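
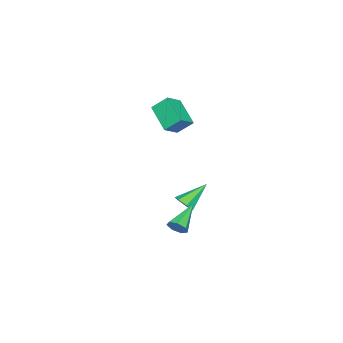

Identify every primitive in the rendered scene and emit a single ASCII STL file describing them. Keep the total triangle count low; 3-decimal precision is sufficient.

solid 
facet normal 0.675 -0.415 -0.611
outer loop
vertex -1.656 -0.652 -4.068
vertex -2.16 -1.039 -4.362
vertex -1.935 -0.402 -4.546
endloop
endfacet
facet normal 0.333 0.901 0.277
outer loop
vertex -1.656 -0.652 -4.068
vertex -1.935 -0.402 -4.546
vertex -3.42 -0.261 -3.218
endloop
endfacet
facet normal 0.673 -0.415 -0.612
outer loop
vertex -1.935 -0.402 -4.546
vertex -2.16 -1.039 -4.362
vertex -2.384 -0.631 -4.885
endloop
endfacet
facet normal -0.214 0.917 -0.336
outer loop
vertex -1.935 -0.402 -4.546
vertex -2.384 -0.631 -4.885
vertex -3.42 -0.261 -3.218
endloop
endfacet
facet normal 0.674 -0.415 -0.612
outer loop
vertex -2.384 -0.631 -4.885
vertex -2.16 -1.039 -4.362
vertex -2.664 -1.167 -4.83
endloop
endfacet
facet normal -0.762 0.342 -0.550
outer loop
vertex -2.384 -0.631 -4.885
vertex -2.664 -1.167 -4.83
vertex -3.42 -0.261 -3.218
endloop
endfacet
facet normal 0.673 -0.416 -0.611
outer loop
vertex -2.664 -1.167 -4.83
vertex -2.16 -1.039 -4.362
vertex -2.565 -1.606 -4.422
endloop
endfacet
facet normal -0.898 -0.390 -0.202
outer loop
vertex -2.664 -1.167 -4.83
vertex -2.565 -1.606 -4.422
vertex -3.42 -0.261 -3.218
endloop
endfacet
facet normal 0.673 -0.416 -0.611
outer loop
vertex -2.565 -1.606 -4.422
vertex -2.16 -1.039 -4.362
vertex -2.161 -1.618 -3.969
endloop
endfacet
facet normal -0.520 -0.729 0.445
outer loop
vertex -2.565 -1.606 -4.422
vertex -2.161 -1.618 -3.969
vertex -3.42 -0.261 -3.218
endloop
endfacet
facet normal 0.674 -0.416 -0.611
outer loop
vertex -2.161 -1.618 -3.969
vertex -2.16 -1.039 -4.362
vertex -1.756 -1.194 -3.811
endloop
endfacet
facet normal 0.087 -0.420 0.904
outer loop
vertex -2.161 -1.618 -3.969
vertex -1.756 -1.194 -3.811
vertex -3.42 -0.261 -3.218
endloop
endfacet
facet normal 0.675 -0.414 -0.611
outer loop
vertex -1.756 -1.194 -3.811
vertex -2.16 -1.039 -4.362
vertex -1.656 -0.652 -4.068
endloop
endfacet
facet normal 0.467 0.307 0.829
outer loop
vertex -1.756 -1.194 -3.811
vertex -1.656 -0.652 -4.068
vertex -3.42 -0.261 -3.218
endloop
endfacet
facet normal 0.888 -0.056 -0.456
outer loop
vertex 2.447 0.802 -2.747
vertex 2.161 0.636 -3.283
vertex 2.304 1.214 -3.076
endloop
endfacet
facet normal 0.113 0.644 0.757
outer loop
vertex 2.447 0.802 -2.747
vertex 2.304 1.214 -3.076
vertex 0.439 0.744 -2.397
endloop
endfacet
facet normal 0.888 -0.056 -0.457
outer loop
vertex 2.304 1.214 -3.076
vertex 2.161 0.636 -3.283
vertex 2.053 1.19 -3.561
endloop
endfacet
facet normal -0.221 0.973 0.066
outer loop
vertex 2.304 1.214 -3.076
vertex 2.053 1.19 -3.561
vertex 0.439 0.744 -2.397
endloop
endfacet
facet normal 0.888 -0.056 -0.457
outer loop
vertex 2.053 1.19 -3.561
vertex 2.161 0.636 -3.283
vertex 1.883 0.75 -3.837
endloop
endfacet
facet normal -0.575 0.582 -0.574
outer loop
vertex 2.053 1.19 -3.561
vertex 1.883 0.75 -3.837
vertex 0.439 0.744 -2.397
endloop
endfacet
facet normal 0.888 -0.056 -0.457
outer loop
vertex 1.883 0.75 -3.837
vertex 2.161 0.636 -3.283
vertex 1.923 0.223 -3.695
endloop
endfacet
facet normal -0.685 -0.237 -0.688
outer loop
vertex 1.883 0.75 -3.837
vertex 1.923 0.223 -3.695
vertex 0.439 0.744 -2.397
endloop
endfacet
facet normal 0.888 -0.056 -0.457
outer loop
vertex 1.923 0.223 -3.695
vertex 2.161 0.636 -3.283
vertex 2.142 0.007 -3.243
endloop
endfacet
facet normal -0.467 -0.864 -0.187
outer loop
vertex 1.923 0.223 -3.695
vertex 2.142 0.007 -3.243
vertex 0.439 0.744 -2.397
endloop
endfacet
facet normal 0.888 -0.056 -0.456
outer loop
vertex 2.142 0.007 -3.243
vertex 2.161 0.636 -3.283
vertex 2.375 0.265 -2.821
endloop
endfacet
facet normal -0.084 -0.829 0.553
outer loop
vertex 2.142 0.007 -3.243
vertex 2.375 0.265 -2.821
vertex 0.439 0.744 -2.397
endloop
endfacet
facet normal 0.888 -0.056 -0.456
outer loop
vertex 2.375 0.265 -2.821
vertex 2.161 0.636 -3.283
vertex 2.447 0.802 -2.747
endloop
endfacet
facet normal 0.174 -0.157 0.972
outer loop
vertex 2.375 0.265 -2.821
vertex 2.447 0.802 -2.747
vertex 0.439 0.744 -2.397
endloop
endfacet
facet normal -0.819 0.231 -0.526
outer loop
vertex -2.688 -1.534 3.484
vertex -1.717 -0.27 2.526
vertex -2.402 -2.37 2.672
endloop
endfacet
facet normal -0.522 -0.679 0.516
outer loop
vertex -1.403 -2.65 3.314
vertex -2.688 -1.534 3.484
vertex -2.402 -2.37 2.672
endloop
endfacet
facet normal -0.818 0.230 -0.526
outer loop
vertex -2.402 -2.37 2.672
vertex -1.717 -0.27 2.526
vertex -1.43 -1.106 1.714
endloop
endfacet
facet normal 0.239 -0.697 -0.676
outer loop
vertex -1.43 -1.106 1.714
vertex -1.403 -2.65 3.314
vertex -2.402 -2.37 2.672
endloop
endfacet
facet normal -0.239 0.697 0.676
outer loop
vertex -2.688 -1.534 3.484
vertex -0.718 -0.55 3.168
vertex -1.717 -0.27 2.526
endloop
endfacet
facet normal -0.522 -0.680 0.515
outer loop
vertex -1.69 -1.814 4.126
vertex -2.688 -1.534 3.484
vertex -1.403 -2.65 3.314
endloop
endfacet
facet normal -0.240 0.697 0.676
outer loop
vertex -1.69 -1.814 4.126
vertex -0.718 -0.55 3.168
vertex -2.688 -1.534 3.484
endloop
endfacet
facet normal 0.522 0.680 -0.515
outer loop
vertex -1.717 -0.27 2.526
vertex -0.718 -0.55 3.168
vertex -1.43 -1.106 1.714
endloop
endfacet
facet normal 0.240 -0.697 -0.676
outer loop
vertex -0.432 -1.386 2.356
vertex -1.403 -2.65 3.314
vertex -1.43 -1.106 1.714
endloop
endfacet
facet normal 0.522 0.679 -0.516
outer loop
vertex -1.43 -1.106 1.714
vertex -0.718 -0.55 3.168
vertex -0.432 -1.386 2.356
endloop
endfacet
facet normal 0.819 -0.230 0.526
outer loop
vertex -0.432 -1.386 2.356
vertex -1.69 -1.814 4.126
vertex -1.403 -2.65 3.314
endloop
endfacet
facet normal 0.819 -0.231 0.526
outer loop
vertex -0.718 -0.55 3.168
vertex -1.69 -1.814 4.126
vertex -0.432 -1.386 2.356
endloop
endfacet

endsolid


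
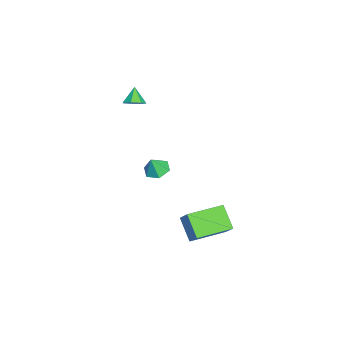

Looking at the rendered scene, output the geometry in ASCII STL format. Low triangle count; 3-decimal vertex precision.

solid 
facet normal -0.308 0.264 -0.914
outer loop
vertex -1.289 -2.916 -4.176
vertex -1.765 -2.409 -3.869
vertex -1.055 -2.204 -4.049
endloop
endfacet
facet normal 0.928 -0.334 0.164
outer loop
vertex -1.289 -2.916 -4.176
vertex -1.055 -2.204 -4.049
vertex -1.435 -2.691 -2.891
endloop
endfacet
facet normal -0.308 0.264 -0.914
outer loop
vertex -1.055 -2.204 -4.049
vertex -1.765 -2.409 -3.869
vertex -1.531 -1.697 -3.742
endloop
endfacet
facet normal 0.772 0.455 0.445
outer loop
vertex -1.055 -2.204 -4.049
vertex -1.531 -1.697 -3.742
vertex -1.435 -2.691 -2.891
endloop
endfacet
facet normal -0.307 0.264 -0.914
outer loop
vertex -1.531 -1.697 -3.742
vertex -1.765 -2.409 -3.869
vertex -2.241 -1.902 -3.563
endloop
endfacet
facet normal 0.004 0.651 0.759
outer loop
vertex -1.531 -1.697 -3.742
vertex -2.241 -1.902 -3.563
vertex -1.435 -2.691 -2.891
endloop
endfacet
facet normal -0.308 0.263 -0.914
outer loop
vertex -2.241 -1.902 -3.563
vertex -1.765 -2.409 -3.869
vertex -2.474 -2.614 -3.689
endloop
endfacet
facet normal -0.605 0.058 0.794
outer loop
vertex -2.241 -1.902 -3.563
vertex -2.474 -2.614 -3.689
vertex -1.435 -2.691 -2.891
endloop
endfacet
facet normal -0.308 0.264 -0.914
outer loop
vertex -2.474 -2.614 -3.689
vertex -1.765 -2.409 -3.869
vertex -1.998 -3.121 -3.996
endloop
endfacet
facet normal -0.448 -0.732 0.513
outer loop
vertex -2.474 -2.614 -3.689
vertex -1.998 -3.121 -3.996
vertex -1.435 -2.691 -2.891
endloop
endfacet
facet normal -0.308 0.264 -0.914
outer loop
vertex -1.998 -3.121 -3.996
vertex -1.765 -2.409 -3.869
vertex -1.289 -2.916 -4.176
endloop
endfacet
facet normal 0.318 -0.927 0.198
outer loop
vertex -1.998 -3.121 -3.996
vertex -1.289 -2.916 -4.176
vertex -1.435 -2.691 -2.891
endloop
endfacet
facet normal -0.617 -0.385 0.686
outer loop
vertex 3.831 -0.242 -2.887
vertex 2.826 1.485 -2.821
vertex 3.002 -0.687 -3.883
endloop
endfacet
facet normal 0.503 -0.864 -0.033
outer loop
vertex 3.934 -0.105 -4.919
vertex 3.831 -0.242 -2.887
vertex 3.002 -0.687 -3.883
endloop
endfacet
facet normal -0.617 -0.385 0.686
outer loop
vertex 3.002 -0.687 -3.883
vertex 2.826 1.485 -2.821
vertex 1.997 1.041 -3.817
endloop
endfacet
facet normal -0.605 -0.324 -0.727
outer loop
vertex 1.997 1.041 -3.817
vertex 3.934 -0.105 -4.919
vertex 3.002 -0.687 -3.883
endloop
endfacet
facet normal 0.605 0.324 0.727
outer loop
vertex 3.831 -0.242 -2.887
vertex 3.758 2.067 -3.857
vertex 2.826 1.485 -2.821
endloop
endfacet
facet normal 0.502 -0.864 -0.033
outer loop
vertex 4.763 0.339 -3.923
vertex 3.831 -0.242 -2.887
vertex 3.934 -0.105 -4.919
endloop
endfacet
facet normal 0.606 0.324 0.727
outer loop
vertex 4.763 0.339 -3.923
vertex 3.758 2.067 -3.857
vertex 3.831 -0.242 -2.887
endloop
endfacet
facet normal -0.503 0.864 0.033
outer loop
vertex 2.826 1.485 -2.821
vertex 3.758 2.067 -3.857
vertex 1.997 1.041 -3.817
endloop
endfacet
facet normal -0.605 -0.325 -0.727
outer loop
vertex 2.929 1.622 -4.853
vertex 3.934 -0.105 -4.919
vertex 1.997 1.041 -3.817
endloop
endfacet
facet normal -0.503 0.864 0.032
outer loop
vertex 1.997 1.041 -3.817
vertex 3.758 2.067 -3.857
vertex 2.929 1.622 -4.853
endloop
endfacet
facet normal 0.617 0.385 -0.686
outer loop
vertex 2.929 1.622 -4.853
vertex 4.763 0.339 -3.923
vertex 3.934 -0.105 -4.919
endloop
endfacet
facet normal 0.617 0.385 -0.686
outer loop
vertex 3.758 2.067 -3.857
vertex 4.763 0.339 -3.923
vertex 2.929 1.622 -4.853
endloop
endfacet
facet normal 0.620 0.043 -0.783
outer loop
vertex -2.847 -3.339 0.587
vertex -3.212 -3.777 0.274
vertex -3.263 -3.129 0.269
endloop
endfacet
facet normal -0.066 0.791 0.608
outer loop
vertex -2.847 -3.339 0.587
vertex -3.263 -3.129 0.269
vertex -3.868 -3.823 1.106
endloop
endfacet
facet normal 0.618 0.043 -0.785
outer loop
vertex -3.263 -3.129 0.269
vertex -3.212 -3.777 0.274
vertex -3.641 -3.407 -0.044
endloop
endfacet
facet normal -0.658 0.740 0.138
outer loop
vertex -3.263 -3.129 0.269
vertex -3.641 -3.407 -0.044
vertex -3.868 -3.823 1.106
endloop
endfacet
facet normal 0.619 0.044 -0.784
outer loop
vertex -3.641 -3.407 -0.044
vertex -3.212 -3.777 0.274
vertex -3.695 -3.964 -0.118
endloop
endfacet
facet normal -0.982 0.115 -0.152
outer loop
vertex -3.641 -3.407 -0.044
vertex -3.695 -3.964 -0.118
vertex -3.868 -3.823 1.106
endloop
endfacet
facet normal 0.620 0.042 -0.784
outer loop
vertex -3.695 -3.964 -0.118
vertex -3.212 -3.777 0.274
vertex -3.386 -4.38 0.104
endloop
endfacet
facet normal -0.791 -0.610 -0.042
outer loop
vertex -3.695 -3.964 -0.118
vertex -3.386 -4.38 0.104
vertex -3.868 -3.823 1.106
endloop
endfacet
facet normal 0.619 0.043 -0.784
outer loop
vertex -3.386 -4.38 0.104
vertex -3.212 -3.777 0.274
vertex -2.945 -4.342 0.454
endloop
endfacet
facet normal -0.230 -0.893 0.386
outer loop
vertex -3.386 -4.38 0.104
vertex -2.945 -4.342 0.454
vertex -3.868 -3.823 1.106
endloop
endfacet
facet normal 0.619 0.043 -0.784
outer loop
vertex -2.945 -4.342 0.454
vertex -3.212 -3.777 0.274
vertex -2.705 -3.879 0.669
endloop
endfacet
facet normal 0.279 -0.519 0.808
outer loop
vertex -2.945 -4.342 0.454
vertex -2.705 -3.879 0.669
vertex -3.868 -3.823 1.106
endloop
endfacet
facet normal 0.619 0.044 -0.784
outer loop
vertex -2.705 -3.879 0.669
vertex -3.212 -3.777 0.274
vertex -2.847 -3.339 0.587
endloop
endfacet
facet normal 0.352 0.230 0.907
outer loop
vertex -2.705 -3.879 0.669
vertex -2.847 -3.339 0.587
vertex -3.868 -3.823 1.106
endloop
endfacet

endsolid


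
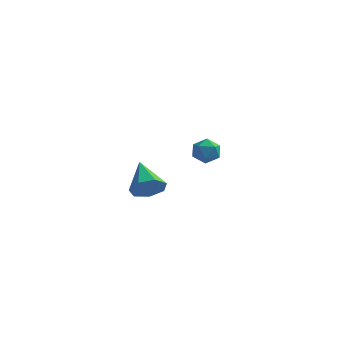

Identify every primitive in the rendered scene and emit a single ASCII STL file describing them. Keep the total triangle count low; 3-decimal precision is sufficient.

solid 
facet normal 0.522 -0.693 -0.497
outer loop
vertex 3.197 -2.229 -1.302
vertex 2.55 -2.524 -1.57
vertex 2.984 -1.979 -1.874
endloop
endfacet
facet normal 0.515 0.839 0.175
outer loop
vertex 3.197 -2.229 -1.302
vertex 2.984 -1.979 -1.874
vertex 1.73 -1.436 -0.79
endloop
endfacet
facet normal 0.522 -0.693 -0.497
outer loop
vertex 2.984 -1.979 -1.874
vertex 2.55 -2.524 -1.57
vertex 2.444 -2.14 -2.217
endloop
endfacet
facet normal 0.010 0.899 -0.438
outer loop
vertex 2.984 -1.979 -1.874
vertex 2.444 -2.14 -2.217
vertex 1.73 -1.436 -0.79
endloop
endfacet
facet normal 0.522 -0.693 -0.497
outer loop
vertex 2.444 -2.14 -2.217
vertex 2.55 -2.524 -1.57
vertex 1.984 -2.59 -2.073
endloop
endfacet
facet normal -0.658 0.490 -0.571
outer loop
vertex 2.444 -2.14 -2.217
vertex 1.984 -2.59 -2.073
vertex 1.73 -1.436 -0.79
endloop
endfacet
facet normal 0.522 -0.694 -0.496
outer loop
vertex 1.984 -2.59 -2.073
vertex 2.55 -2.524 -1.57
vertex 1.95 -2.99 -1.55
endloop
endfacet
facet normal -0.989 -0.079 -0.125
outer loop
vertex 1.984 -2.59 -2.073
vertex 1.95 -2.99 -1.55
vertex 1.73 -1.436 -0.79
endloop
endfacet
facet normal 0.522 -0.693 -0.497
outer loop
vertex 1.95 -2.99 -1.55
vertex 2.55 -2.524 -1.57
vertex 2.368 -3.04 -1.042
endloop
endfacet
facet normal -0.732 -0.380 0.565
outer loop
vertex 1.95 -2.99 -1.55
vertex 2.368 -3.04 -1.042
vertex 1.73 -1.436 -0.79
endloop
endfacet
facet normal 0.522 -0.693 -0.497
outer loop
vertex 2.368 -3.04 -1.042
vertex 2.55 -2.524 -1.57
vertex 2.923 -2.701 -0.932
endloop
endfacet
facet normal -0.081 -0.186 0.979
outer loop
vertex 2.368 -3.04 -1.042
vertex 2.923 -2.701 -0.932
vertex 1.73 -1.436 -0.79
endloop
endfacet
facet normal 0.522 -0.693 -0.497
outer loop
vertex 2.923 -2.701 -0.932
vertex 2.55 -2.524 -1.57
vertex 3.197 -2.229 -1.302
endloop
endfacet
facet normal 0.474 0.356 0.805
outer loop
vertex 2.923 -2.701 -0.932
vertex 3.197 -2.229 -1.302
vertex 1.73 -1.436 -0.79
endloop
endfacet
facet normal 0.247 0.962 -0.114
outer loop
vertex 2.975 3.439 -2.476
vertex 2.576 3.604 -1.947
vertex 3.233 3.448 -1.843
endloop
endfacet
facet normal 0.779 0.536 -0.325
outer loop
vertex 2.975 3.439 -2.476
vertex 3.233 3.448 -1.843
vertex 3.4 2.944 -2.273
endloop
endfacet
facet normal 0.531 0.111 -0.840
outer loop
vertex 2.975 3.439 -2.476
vertex 3.4 2.944 -2.273
vertex 2.847 2.789 -2.643
endloop
endfacet
facet normal -0.156 0.275 -0.949
outer loop
vertex 2.975 3.439 -2.476
vertex 2.847 2.789 -2.643
vertex 2.337 3.197 -2.441
endloop
endfacet
facet normal -0.331 0.801 -0.499
outer loop
vertex 2.975 3.439 -2.476
vertex 2.337 3.197 -2.441
vertex 2.576 3.604 -1.947
endloop
endfacet
facet normal 0.965 0.124 0.229
outer loop
vertex 3.4 2.944 -2.273
vertex 3.233 3.448 -1.843
vertex 3.263 2.803 -1.619
endloop
endfacet
facet normal 0.103 0.815 0.570
outer loop
vertex 3.233 3.448 -1.843
vertex 2.576 3.604 -1.947
vertex 2.753 3.211 -1.417
endloop
endfacet
facet normal -0.831 0.554 -0.055
outer loop
vertex 2.576 3.604 -1.947
vertex 2.337 3.197 -2.441
vertex 2.2 3.056 -1.787
endloop
endfacet
facet normal -0.548 -0.297 -0.782
outer loop
vertex 2.337 3.197 -2.441
vertex 2.847 2.789 -2.643
vertex 2.367 2.552 -2.217
endloop
endfacet
facet normal 0.563 -0.563 -0.605
outer loop
vertex 2.847 2.789 -2.643
vertex 3.4 2.944 -2.273
vertex 3.024 2.396 -2.113
endloop
endfacet
facet normal 0.156 -0.275 0.949
outer loop
vertex 2.625 2.561 -1.584
vertex 3.263 2.803 -1.619
vertex 2.753 3.211 -1.417
endloop
endfacet
facet normal -0.531 -0.111 0.840
outer loop
vertex 2.625 2.561 -1.584
vertex 2.753 3.211 -1.417
vertex 2.2 3.056 -1.787
endloop
endfacet
facet normal -0.779 -0.536 0.325
outer loop
vertex 2.625 2.561 -1.584
vertex 2.2 3.056 -1.787
vertex 2.367 2.552 -2.217
endloop
endfacet
facet normal -0.247 -0.962 0.114
outer loop
vertex 2.625 2.561 -1.584
vertex 2.367 2.552 -2.217
vertex 3.024 2.396 -2.113
endloop
endfacet
facet normal 0.331 -0.801 0.499
outer loop
vertex 2.625 2.561 -1.584
vertex 3.024 2.396 -2.113
vertex 3.263 2.803 -1.619
endloop
endfacet
facet normal 0.548 0.297 0.782
outer loop
vertex 2.753 3.211 -1.417
vertex 3.263 2.803 -1.619
vertex 3.233 3.448 -1.843
endloop
endfacet
facet normal -0.563 0.563 0.605
outer loop
vertex 2.2 3.056 -1.787
vertex 2.753 3.211 -1.417
vertex 2.576 3.604 -1.947
endloop
endfacet
facet normal -0.965 -0.124 -0.229
outer loop
vertex 2.367 2.552 -2.217
vertex 2.2 3.056 -1.787
vertex 2.337 3.197 -2.441
endloop
endfacet
facet normal -0.103 -0.815 -0.570
outer loop
vertex 3.024 2.396 -2.113
vertex 2.367 2.552 -2.217
vertex 2.847 2.789 -2.643
endloop
endfacet
facet normal 0.831 -0.554 0.055
outer loop
vertex 3.263 2.803 -1.619
vertex 3.024 2.396 -2.113
vertex 3.4 2.944 -2.273
endloop
endfacet

endsolid


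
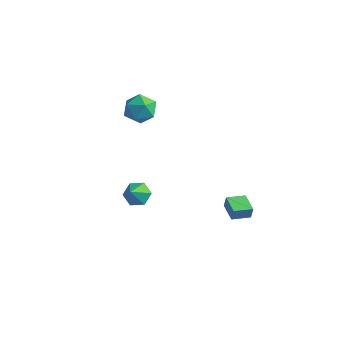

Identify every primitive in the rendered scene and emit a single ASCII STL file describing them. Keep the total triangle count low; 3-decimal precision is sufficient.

solid 
facet normal -0.235 0.675 -0.700
outer loop
vertex -1.408 -0.122 -3.162
vertex -2.178 0.056 -2.732
vertex -1.434 0.521 -2.533
endloop
endfacet
facet normal 0.959 -0.178 0.222
outer loop
vertex -1.408 -0.122 -3.162
vertex -1.434 0.521 -2.533
vertex -1.862 -0.856 -1.788
endloop
endfacet
facet normal -0.235 0.675 -0.700
outer loop
vertex -1.434 0.521 -2.533
vertex -2.178 0.056 -2.732
vertex -2.204 0.699 -2.103
endloop
endfacet
facet normal 0.517 0.278 0.810
outer loop
vertex -1.434 0.521 -2.533
vertex -2.204 0.699 -2.103
vertex -1.862 -0.856 -1.788
endloop
endfacet
facet normal -0.234 0.675 -0.700
outer loop
vertex -2.204 0.699 -2.103
vertex -2.178 0.056 -2.732
vertex -2.949 0.234 -2.302
endloop
endfacet
facet normal -0.325 0.119 0.938
outer loop
vertex -2.204 0.699 -2.103
vertex -2.949 0.234 -2.302
vertex -1.862 -0.856 -1.788
endloop
endfacet
facet normal -0.234 0.676 -0.699
outer loop
vertex -2.949 0.234 -2.302
vertex -2.178 0.056 -2.732
vertex -2.923 -0.409 -2.932
endloop
endfacet
facet normal -0.724 -0.497 0.478
outer loop
vertex -2.949 0.234 -2.302
vertex -2.923 -0.409 -2.932
vertex -1.862 -0.856 -1.788
endloop
endfacet
facet normal -0.234 0.675 -0.700
outer loop
vertex -2.923 -0.409 -2.932
vertex -2.178 0.056 -2.732
vertex -2.152 -0.587 -3.361
endloop
endfacet
facet normal -0.282 -0.953 -0.111
outer loop
vertex -2.923 -0.409 -2.932
vertex -2.152 -0.587 -3.361
vertex -1.862 -0.856 -1.788
endloop
endfacet
facet normal -0.235 0.675 -0.700
outer loop
vertex -2.152 -0.587 -3.361
vertex -2.178 0.056 -2.732
vertex -1.408 -0.122 -3.162
endloop
endfacet
facet normal 0.560 -0.793 -0.239
outer loop
vertex -2.152 -0.587 -3.361
vertex -1.408 -0.122 -3.162
vertex -1.862 -0.856 -1.788
endloop
endfacet
facet normal -0.723 0.467 0.509
outer loop
vertex -4.409 3.189 3.029
vertex -4.968 2.195 3.147
vertex -4.203 2.52 3.936
endloop
endfacet
facet normal -0.095 0.791 0.605
outer loop
vertex -4.409 3.189 3.029
vertex -4.203 2.52 3.936
vertex -3.334 3.037 3.396
endloop
endfacet
facet normal 0.152 0.988 -0.036
outer loop
vertex -4.409 3.189 3.029
vertex -3.334 3.037 3.396
vertex -3.563 3.031 2.273
endloop
endfacet
facet normal -0.324 0.785 -0.527
outer loop
vertex -4.409 3.189 3.029
vertex -3.563 3.031 2.273
vertex -4.572 2.511 2.119
endloop
endfacet
facet normal -0.865 0.464 -0.191
outer loop
vertex -4.409 3.189 3.029
vertex -4.572 2.511 2.119
vertex -4.968 2.195 3.147
endloop
endfacet
facet normal 0.359 0.314 0.879
outer loop
vertex -3.334 3.037 3.396
vertex -4.203 2.52 3.936
vertex -3.228 1.949 3.741
endloop
endfacet
facet normal -0.657 -0.211 0.724
outer loop
vertex -4.203 2.52 3.936
vertex -4.968 2.195 3.147
vertex -4.237 1.429 3.587
endloop
endfacet
facet normal -0.887 -0.216 -0.408
outer loop
vertex -4.968 2.195 3.147
vertex -4.572 2.511 2.119
vertex -4.466 1.423 2.464
endloop
endfacet
facet normal -0.012 0.305 -0.952
outer loop
vertex -4.572 2.511 2.119
vertex -3.563 3.031 2.273
vertex -3.597 1.94 1.924
endloop
endfacet
facet normal 0.758 0.633 -0.158
outer loop
vertex -3.563 3.031 2.273
vertex -3.334 3.037 3.396
vertex -2.832 2.265 2.713
endloop
endfacet
facet normal 0.324 -0.785 0.527
outer loop
vertex -3.391 1.271 2.831
vertex -3.228 1.949 3.741
vertex -4.237 1.429 3.587
endloop
endfacet
facet normal -0.152 -0.988 0.036
outer loop
vertex -3.391 1.271 2.831
vertex -4.237 1.429 3.587
vertex -4.466 1.423 2.464
endloop
endfacet
facet normal 0.095 -0.791 -0.605
outer loop
vertex -3.391 1.271 2.831
vertex -4.466 1.423 2.464
vertex -3.597 1.94 1.924
endloop
endfacet
facet normal 0.723 -0.467 -0.509
outer loop
vertex -3.391 1.271 2.831
vertex -3.597 1.94 1.924
vertex -2.832 2.265 2.713
endloop
endfacet
facet normal 0.865 -0.464 0.191
outer loop
vertex -3.391 1.271 2.831
vertex -2.832 2.265 2.713
vertex -3.228 1.949 3.741
endloop
endfacet
facet normal 0.012 -0.305 0.952
outer loop
vertex -4.237 1.429 3.587
vertex -3.228 1.949 3.741
vertex -4.203 2.52 3.936
endloop
endfacet
facet normal -0.758 -0.633 0.158
outer loop
vertex -4.466 1.423 2.464
vertex -4.237 1.429 3.587
vertex -4.968 2.195 3.147
endloop
endfacet
facet normal -0.359 -0.314 -0.879
outer loop
vertex -3.597 1.94 1.924
vertex -4.466 1.423 2.464
vertex -4.572 2.511 2.119
endloop
endfacet
facet normal 0.657 0.211 -0.724
outer loop
vertex -2.832 2.265 2.713
vertex -3.597 1.94 1.924
vertex -3.563 3.031 2.273
endloop
endfacet
facet normal 0.887 0.216 0.408
outer loop
vertex -3.228 1.949 3.741
vertex -2.832 2.265 2.713
vertex -3.334 3.037 3.396
endloop
endfacet
facet normal -0.857 0.501 0.117
outer loop
vertex 3.093 1.999 -1.264
vertex 3.686 3.045 -1.401
vertex 2.965 1.967 -2.063
endloop
endfacet
facet normal -0.490 -0.864 0.113
outer loop
vertex 4.114 1.295 -2.219
vertex 3.093 1.999 -1.264
vertex 2.965 1.967 -2.063
endloop
endfacet
facet normal -0.857 0.501 0.117
outer loop
vertex 2.965 1.967 -2.063
vertex 3.686 3.045 -1.401
vertex 3.558 3.013 -2.2
endloop
endfacet
facet normal -0.157 -0.040 -0.987
outer loop
vertex 3.558 3.013 -2.2
vertex 4.114 1.295 -2.219
vertex 2.965 1.967 -2.063
endloop
endfacet
facet normal 0.157 0.040 0.987
outer loop
vertex 3.093 1.999 -1.264
vertex 4.835 2.373 -1.557
vertex 3.686 3.045 -1.401
endloop
endfacet
facet normal -0.490 -0.864 0.113
outer loop
vertex 4.242 1.327 -1.42
vertex 3.093 1.999 -1.264
vertex 4.114 1.295 -2.219
endloop
endfacet
facet normal 0.157 0.040 0.987
outer loop
vertex 4.242 1.327 -1.42
vertex 4.835 2.373 -1.557
vertex 3.093 1.999 -1.264
endloop
endfacet
facet normal 0.490 0.864 -0.113
outer loop
vertex 3.686 3.045 -1.401
vertex 4.835 2.373 -1.557
vertex 3.558 3.013 -2.2
endloop
endfacet
facet normal -0.157 -0.040 -0.987
outer loop
vertex 4.707 2.341 -2.356
vertex 4.114 1.295 -2.219
vertex 3.558 3.013 -2.2
endloop
endfacet
facet normal 0.490 0.864 -0.113
outer loop
vertex 3.558 3.013 -2.2
vertex 4.835 2.373 -1.557
vertex 4.707 2.341 -2.356
endloop
endfacet
facet normal 0.857 -0.501 -0.117
outer loop
vertex 4.707 2.341 -2.356
vertex 4.242 1.327 -1.42
vertex 4.114 1.295 -2.219
endloop
endfacet
facet normal 0.857 -0.501 -0.117
outer loop
vertex 4.835 2.373 -1.557
vertex 4.242 1.327 -1.42
vertex 4.707 2.341 -2.356
endloop
endfacet

endsolid


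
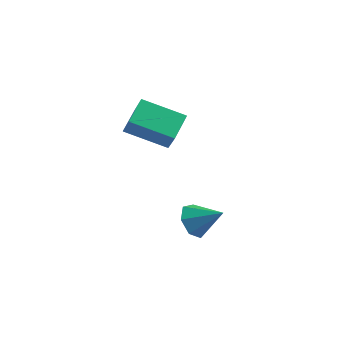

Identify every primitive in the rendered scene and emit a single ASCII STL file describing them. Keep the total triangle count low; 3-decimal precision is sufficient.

solid 
facet normal -0.905 -0.221 0.364
outer loop
vertex -0.53 0.501 2.839
vertex -0.578 1.755 3.481
vertex -1.103 1.041 1.742
endloop
endfacet
facet normal 0.034 -0.889 -0.456
outer loop
vertex 0.798 1.505 0.979
vertex -0.53 0.501 2.839
vertex -1.103 1.041 1.742
endloop
endfacet
facet normal -0.905 -0.220 0.364
outer loop
vertex -1.103 1.041 1.742
vertex -0.578 1.755 3.481
vertex -1.15 2.296 2.384
endloop
endfacet
facet normal -0.424 0.400 -0.813
outer loop
vertex -1.15 2.296 2.384
vertex 0.798 1.505 0.979
vertex -1.103 1.041 1.742
endloop
endfacet
facet normal 0.424 -0.400 0.813
outer loop
vertex -0.53 0.501 2.839
vertex 1.323 2.219 2.718
vertex -0.578 1.755 3.481
endloop
endfacet
facet normal 0.034 -0.889 -0.456
outer loop
vertex 1.37 0.964 2.076
vertex -0.53 0.501 2.839
vertex 0.798 1.505 0.979
endloop
endfacet
facet normal 0.424 -0.400 0.813
outer loop
vertex 1.37 0.964 2.076
vertex 1.323 2.219 2.718
vertex -0.53 0.501 2.839
endloop
endfacet
facet normal -0.034 0.889 0.456
outer loop
vertex -0.578 1.755 3.481
vertex 1.323 2.219 2.718
vertex -1.15 2.296 2.384
endloop
endfacet
facet normal -0.424 0.400 -0.813
outer loop
vertex 0.75 2.759 1.621
vertex 0.798 1.505 0.979
vertex -1.15 2.296 2.384
endloop
endfacet
facet normal -0.034 0.890 0.456
outer loop
vertex -1.15 2.296 2.384
vertex 1.323 2.219 2.718
vertex 0.75 2.759 1.621
endloop
endfacet
facet normal 0.905 0.221 -0.363
outer loop
vertex 0.75 2.759 1.621
vertex 1.37 0.964 2.076
vertex 0.798 1.505 0.979
endloop
endfacet
facet normal 0.905 0.220 -0.364
outer loop
vertex 1.323 2.219 2.718
vertex 1.37 0.964 2.076
vertex 0.75 2.759 1.621
endloop
endfacet
facet normal -0.828 -0.078 -0.556
outer loop
vertex 2.693 1.41 -3.591
vertex 2.265 0.988 -2.894
vertex 2.306 1.888 -3.082
endloop
endfacet
facet normal 0.638 0.741 -0.210
outer loop
vertex 2.693 1.41 -3.591
vertex 2.306 1.888 -3.082
vertex 3.555 1.112 -2.026
endloop
endfacet
facet normal -0.827 -0.079 -0.557
outer loop
vertex 2.306 1.888 -3.082
vertex 2.265 0.988 -2.894
vertex 1.887 1.689 -2.432
endloop
endfacet
facet normal 0.209 0.889 0.407
outer loop
vertex 2.306 1.888 -3.082
vertex 1.887 1.689 -2.432
vertex 3.555 1.112 -2.026
endloop
endfacet
facet normal -0.827 -0.079 -0.557
outer loop
vertex 1.887 1.689 -2.432
vertex 2.265 0.988 -2.894
vertex 1.753 0.962 -2.13
endloop
endfacet
facet normal -0.086 0.396 0.914
outer loop
vertex 1.887 1.689 -2.432
vertex 1.753 0.962 -2.13
vertex 3.555 1.112 -2.026
endloop
endfacet
facet normal -0.827 -0.079 -0.557
outer loop
vertex 1.753 0.962 -2.13
vertex 2.265 0.988 -2.894
vertex 2.004 0.255 -2.403
endloop
endfacet
facet normal -0.023 -0.367 0.930
outer loop
vertex 1.753 0.962 -2.13
vertex 2.004 0.255 -2.403
vertex 3.555 1.112 -2.026
endloop
endfacet
facet normal -0.827 -0.079 -0.557
outer loop
vertex 2.004 0.255 -2.403
vertex 2.265 0.988 -2.894
vertex 2.452 0.1 -3.046
endloop
endfacet
facet normal 0.349 -0.826 0.442
outer loop
vertex 2.004 0.255 -2.403
vertex 2.452 0.1 -3.046
vertex 3.555 1.112 -2.026
endloop
endfacet
facet normal -0.827 -0.079 -0.556
outer loop
vertex 2.452 0.1 -3.046
vertex 2.265 0.988 -2.894
vertex 2.758 0.614 -3.574
endloop
endfacet
facet normal 0.751 -0.635 -0.183
outer loop
vertex 2.452 0.1 -3.046
vertex 2.758 0.614 -3.574
vertex 3.555 1.112 -2.026
endloop
endfacet
facet normal -0.827 -0.079 -0.556
outer loop
vertex 2.758 0.614 -3.574
vertex 2.265 0.988 -2.894
vertex 2.693 1.41 -3.591
endloop
endfacet
facet normal 0.879 0.062 -0.472
outer loop
vertex 2.758 0.614 -3.574
vertex 2.693 1.41 -3.591
vertex 3.555 1.112 -2.026
endloop
endfacet

endsolid


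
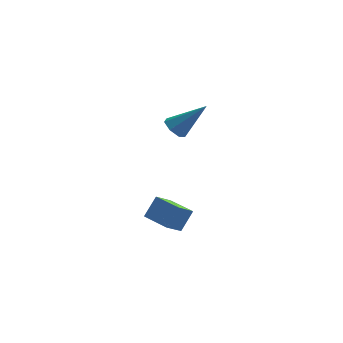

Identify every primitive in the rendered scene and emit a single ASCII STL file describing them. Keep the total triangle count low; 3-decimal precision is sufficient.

solid 
facet normal -0.432 -0.437 -0.789
outer loop
vertex -2.332 -3.483 -3.332
vertex -3.102 -2.725 -3.33
vertex -1.852 -2.993 -3.867
endloop
endfacet
facet normal 0.713 -0.701 -0.003
outer loop
vertex -1.458 -2.595 -3.15
vertex -2.332 -3.483 -3.332
vertex -1.852 -2.993 -3.867
endloop
endfacet
facet normal -0.432 -0.438 -0.788
outer loop
vertex -1.852 -2.993 -3.867
vertex -3.102 -2.725 -3.33
vertex -2.622 -2.236 -3.865
endloop
endfacet
facet normal 0.552 0.563 -0.616
outer loop
vertex -2.622 -2.236 -3.865
vertex -1.458 -2.595 -3.15
vertex -1.852 -2.993 -3.867
endloop
endfacet
facet normal -0.552 -0.562 0.616
outer loop
vertex -2.332 -3.483 -3.332
vertex -2.708 -2.327 -2.613
vertex -3.102 -2.725 -3.33
endloop
endfacet
facet normal 0.713 -0.701 -0.001
outer loop
vertex -1.938 -3.084 -2.615
vertex -2.332 -3.483 -3.332
vertex -1.458 -2.595 -3.15
endloop
endfacet
facet normal -0.551 -0.563 0.616
outer loop
vertex -1.938 -3.084 -2.615
vertex -2.708 -2.327 -2.613
vertex -2.332 -3.483 -3.332
endloop
endfacet
facet normal -0.713 0.702 0.002
outer loop
vertex -3.102 -2.725 -3.33
vertex -2.708 -2.327 -2.613
vertex -2.622 -2.236 -3.865
endloop
endfacet
facet normal 0.552 0.562 -0.616
outer loop
vertex -2.228 -1.837 -3.148
vertex -1.458 -2.595 -3.15
vertex -2.622 -2.236 -3.865
endloop
endfacet
facet normal -0.713 0.701 0.002
outer loop
vertex -2.622 -2.236 -3.865
vertex -2.708 -2.327 -2.613
vertex -2.228 -1.837 -3.148
endloop
endfacet
facet normal 0.433 0.438 0.788
outer loop
vertex -2.228 -1.837 -3.148
vertex -1.938 -3.084 -2.615
vertex -1.458 -2.595 -3.15
endloop
endfacet
facet normal 0.432 0.438 0.789
outer loop
vertex -2.708 -2.327 -2.613
vertex -1.938 -3.084 -2.615
vertex -2.228 -1.837 -3.148
endloop
endfacet
facet normal -0.710 -0.051 -0.703
outer loop
vertex -1.784 1.632 -2.182
vertex -2.155 1.78 -1.818
vertex -1.857 2.093 -2.142
endloop
endfacet
facet normal 0.864 0.178 -0.471
outer loop
vertex -1.784 1.632 -2.182
vertex -1.857 2.093 -2.142
vertex -1.025 1.86 -0.702
endloop
endfacet
facet normal -0.710 -0.051 -0.702
outer loop
vertex -1.857 2.093 -2.142
vertex -2.155 1.78 -1.818
vertex -2.154 2.318 -1.858
endloop
endfacet
facet normal 0.501 0.852 -0.151
outer loop
vertex -1.857 2.093 -2.142
vertex -2.154 2.318 -1.858
vertex -1.025 1.86 -0.702
endloop
endfacet
facet normal -0.711 -0.051 -0.702
outer loop
vertex -2.154 2.318 -1.858
vertex -2.155 1.78 -1.818
vertex -2.451 2.138 -1.544
endloop
endfacet
facet normal -0.083 0.896 0.436
outer loop
vertex -2.154 2.318 -1.858
vertex -2.451 2.138 -1.544
vertex -1.025 1.86 -0.702
endloop
endfacet
facet normal -0.710 -0.050 -0.702
outer loop
vertex -2.451 2.138 -1.544
vertex -2.155 1.78 -1.818
vertex -2.525 1.688 -1.437
endloop
endfacet
facet normal -0.448 0.276 0.850
outer loop
vertex -2.451 2.138 -1.544
vertex -2.525 1.688 -1.437
vertex -1.025 1.86 -0.702
endloop
endfacet
facet normal -0.710 -0.051 -0.702
outer loop
vertex -2.525 1.688 -1.437
vertex -2.155 1.78 -1.818
vertex -2.32 1.307 -1.617
endloop
endfacet
facet normal -0.320 -0.540 0.779
outer loop
vertex -2.525 1.688 -1.437
vertex -2.32 1.307 -1.617
vertex -1.025 1.86 -0.702
endloop
endfacet
facet normal -0.710 -0.051 -0.702
outer loop
vertex -2.32 1.307 -1.617
vertex -2.155 1.78 -1.818
vertex -1.99 1.282 -1.949
endloop
endfacet
facet normal 0.206 -0.939 0.276
outer loop
vertex -2.32 1.307 -1.617
vertex -1.99 1.282 -1.949
vertex -1.025 1.86 -0.702
endloop
endfacet
facet normal -0.710 -0.050 -0.703
outer loop
vertex -1.99 1.282 -1.949
vertex -2.155 1.78 -1.818
vertex -1.784 1.632 -2.182
endloop
endfacet
facet normal 0.734 -0.619 -0.281
outer loop
vertex -1.99 1.282 -1.949
vertex -1.784 1.632 -2.182
vertex -1.025 1.86 -0.702
endloop
endfacet

endsolid


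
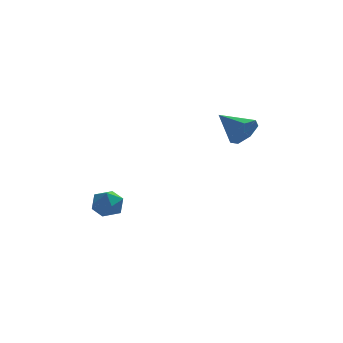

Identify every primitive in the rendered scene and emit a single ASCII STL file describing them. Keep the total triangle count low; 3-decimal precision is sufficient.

solid 
facet normal -0.779 0.626 -0.043
outer loop
vertex -3.566 -1.453 -3.834
vertex -4.088 -2.118 -4.05
vertex -3.969 -1.912 -3.211
endloop
endfacet
facet normal -0.298 0.850 0.434
outer loop
vertex -3.566 -1.453 -3.834
vertex -3.969 -1.912 -3.211
vertex -3.136 -1.673 -3.107
endloop
endfacet
facet normal 0.323 0.942 0.094
outer loop
vertex -3.566 -1.453 -3.834
vertex -3.136 -1.673 -3.107
vertex -2.74 -1.731 -3.883
endloop
endfacet
facet normal 0.225 0.774 -0.592
outer loop
vertex -3.566 -1.453 -3.834
vertex -2.74 -1.731 -3.883
vertex -3.328 -2.006 -4.466
endloop
endfacet
facet normal -0.456 0.578 -0.677
outer loop
vertex -3.566 -1.453 -3.834
vertex -3.328 -2.006 -4.466
vertex -4.088 -2.118 -4.05
endloop
endfacet
facet normal -0.211 0.335 0.919
outer loop
vertex -3.136 -1.673 -3.107
vertex -3.969 -1.912 -3.211
vertex -3.392 -2.474 -2.874
endloop
endfacet
facet normal -0.989 -0.030 0.148
outer loop
vertex -3.969 -1.912 -3.211
vertex -4.088 -2.118 -4.05
vertex -3.98 -2.749 -3.457
endloop
endfacet
facet normal -0.465 -0.107 -0.879
outer loop
vertex -4.088 -2.118 -4.05
vertex -3.328 -2.006 -4.466
vertex -3.584 -2.807 -4.233
endloop
endfacet
facet normal 0.637 0.210 -0.742
outer loop
vertex -3.328 -2.006 -4.466
vertex -2.74 -1.731 -3.883
vertex -2.751 -2.568 -4.129
endloop
endfacet
facet normal 0.794 0.483 0.369
outer loop
vertex -2.74 -1.731 -3.883
vertex -3.136 -1.673 -3.107
vertex -2.632 -2.362 -3.29
endloop
endfacet
facet normal -0.225 -0.774 0.592
outer loop
vertex -3.154 -3.027 -3.506
vertex -3.392 -2.474 -2.874
vertex -3.98 -2.749 -3.457
endloop
endfacet
facet normal -0.323 -0.942 -0.094
outer loop
vertex -3.154 -3.027 -3.506
vertex -3.98 -2.749 -3.457
vertex -3.584 -2.807 -4.233
endloop
endfacet
facet normal 0.298 -0.850 -0.434
outer loop
vertex -3.154 -3.027 -3.506
vertex -3.584 -2.807 -4.233
vertex -2.751 -2.568 -4.129
endloop
endfacet
facet normal 0.779 -0.626 0.043
outer loop
vertex -3.154 -3.027 -3.506
vertex -2.751 -2.568 -4.129
vertex -2.632 -2.362 -3.29
endloop
endfacet
facet normal 0.456 -0.578 0.677
outer loop
vertex -3.154 -3.027 -3.506
vertex -2.632 -2.362 -3.29
vertex -3.392 -2.474 -2.874
endloop
endfacet
facet normal -0.637 -0.210 0.742
outer loop
vertex -3.98 -2.749 -3.457
vertex -3.392 -2.474 -2.874
vertex -3.969 -1.912 -3.211
endloop
endfacet
facet normal -0.794 -0.483 -0.369
outer loop
vertex -3.584 -2.807 -4.233
vertex -3.98 -2.749 -3.457
vertex -4.088 -2.118 -4.05
endloop
endfacet
facet normal 0.211 -0.335 -0.919
outer loop
vertex -2.751 -2.568 -4.129
vertex -3.584 -2.807 -4.233
vertex -3.328 -2.006 -4.466
endloop
endfacet
facet normal 0.989 0.030 -0.148
outer loop
vertex -2.632 -2.362 -3.29
vertex -2.751 -2.568 -4.129
vertex -2.74 -1.731 -3.883
endloop
endfacet
facet normal 0.465 0.107 0.879
outer loop
vertex -3.392 -2.474 -2.874
vertex -2.632 -2.362 -3.29
vertex -3.136 -1.673 -3.107
endloop
endfacet
facet normal 0.660 -0.628 -0.412
outer loop
vertex 3.592 0.098 0.758
vertex 3.064 0.045 -0.006
vertex 3.751 0.642 0.184
endloop
endfacet
facet normal 0.373 0.620 0.691
outer loop
vertex 3.592 0.098 0.758
vertex 3.751 0.642 0.184
vertex 1.896 1.155 0.726
endloop
endfacet
facet normal 0.660 -0.628 -0.413
outer loop
vertex 3.751 0.642 0.184
vertex 3.064 0.045 -0.006
vertex 3.392 0.737 -0.533
endloop
endfacet
facet normal 0.265 0.964 -0.005
outer loop
vertex 3.751 0.642 0.184
vertex 3.392 0.737 -0.533
vertex 1.896 1.155 0.726
endloop
endfacet
facet normal 0.660 -0.627 -0.413
outer loop
vertex 3.392 0.737 -0.533
vertex 3.064 0.045 -0.006
vertex 2.786 0.31 -0.853
endloop
endfacet
facet normal -0.255 0.785 -0.564
outer loop
vertex 3.392 0.737 -0.533
vertex 2.786 0.31 -0.853
vertex 1.896 1.155 0.726
endloop
endfacet
facet normal 0.660 -0.628 -0.413
outer loop
vertex 2.786 0.31 -0.853
vertex 3.064 0.045 -0.006
vertex 2.389 -0.317 -0.534
endloop
endfacet
facet normal -0.796 0.217 -0.565
outer loop
vertex 2.786 0.31 -0.853
vertex 2.389 -0.317 -0.534
vertex 1.896 1.155 0.726
endloop
endfacet
facet normal 0.660 -0.627 -0.413
outer loop
vertex 2.389 -0.317 -0.534
vertex 3.064 0.045 -0.006
vertex 2.501 -0.671 0.182
endloop
endfacet
facet normal -0.950 -0.313 -0.006
outer loop
vertex 2.389 -0.317 -0.534
vertex 2.501 -0.671 0.182
vertex 1.896 1.155 0.726
endloop
endfacet
facet normal 0.660 -0.627 -0.413
outer loop
vertex 2.501 -0.671 0.182
vertex 3.064 0.045 -0.006
vertex 3.036 -0.487 0.757
endloop
endfacet
facet normal -0.601 -0.405 0.689
outer loop
vertex 2.501 -0.671 0.182
vertex 3.036 -0.487 0.757
vertex 1.896 1.155 0.726
endloop
endfacet
facet normal 0.661 -0.627 -0.413
outer loop
vertex 3.036 -0.487 0.757
vertex 3.064 0.045 -0.006
vertex 3.592 0.098 0.758
endloop
endfacet
facet normal -0.013 0.010 1.000
outer loop
vertex 3.036 -0.487 0.757
vertex 3.592 0.098 0.758
vertex 1.896 1.155 0.726
endloop
endfacet

endsolid


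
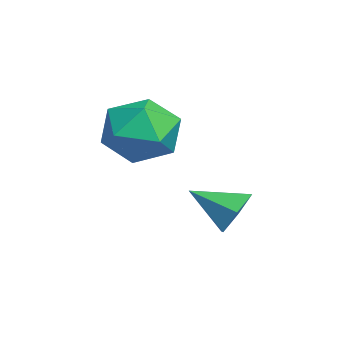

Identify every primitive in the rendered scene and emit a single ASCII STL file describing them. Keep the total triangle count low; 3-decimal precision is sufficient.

solid 
facet normal -0.495 0.746 0.446
outer loop
vertex 0.626 -2.537 2.328
vertex 0.859 -3.028 3.408
vertex 1.63 -2.23 2.928
endloop
endfacet
facet normal -0.198 0.967 -0.163
outer loop
vertex 0.626 -2.537 2.328
vertex 1.63 -2.23 2.928
vertex 1.673 -2.423 1.735
endloop
endfacet
facet normal -0.453 0.561 -0.692
outer loop
vertex 0.626 -2.537 2.328
vertex 1.673 -2.423 1.735
vertex 0.929 -3.341 1.478
endloop
endfacet
facet normal -0.908 0.090 -0.409
outer loop
vertex 0.626 -2.537 2.328
vertex 0.929 -3.341 1.478
vertex 0.426 -3.715 2.512
endloop
endfacet
facet normal -0.934 0.204 0.294
outer loop
vertex 0.626 -2.537 2.328
vertex 0.426 -3.715 2.512
vertex 0.859 -3.028 3.408
endloop
endfacet
facet normal 0.506 0.854 -0.120
outer loop
vertex 1.673 -2.423 1.735
vertex 1.63 -2.23 2.928
vertex 2.554 -2.845 2.448
endloop
endfacet
facet normal 0.026 0.497 0.867
outer loop
vertex 1.63 -2.23 2.928
vertex 0.859 -3.028 3.408
vertex 2.051 -3.219 3.482
endloop
endfacet
facet normal -0.685 -0.379 0.622
outer loop
vertex 0.859 -3.028 3.408
vertex 0.426 -3.715 2.512
vertex 1.307 -4.137 3.225
endloop
endfacet
facet normal -0.644 -0.564 -0.517
outer loop
vertex 0.426 -3.715 2.512
vertex 0.929 -3.341 1.478
vertex 1.35 -4.33 2.032
endloop
endfacet
facet normal 0.092 0.198 -0.976
outer loop
vertex 0.929 -3.341 1.478
vertex 1.673 -2.423 1.735
vertex 2.121 -3.532 1.552
endloop
endfacet
facet normal 0.908 -0.090 0.409
outer loop
vertex 2.354 -4.023 2.632
vertex 2.554 -2.845 2.448
vertex 2.051 -3.219 3.482
endloop
endfacet
facet normal 0.453 -0.561 0.692
outer loop
vertex 2.354 -4.023 2.632
vertex 2.051 -3.219 3.482
vertex 1.307 -4.137 3.225
endloop
endfacet
facet normal 0.198 -0.967 0.163
outer loop
vertex 2.354 -4.023 2.632
vertex 1.307 -4.137 3.225
vertex 1.35 -4.33 2.032
endloop
endfacet
facet normal 0.495 -0.746 -0.446
outer loop
vertex 2.354 -4.023 2.632
vertex 1.35 -4.33 2.032
vertex 2.121 -3.532 1.552
endloop
endfacet
facet normal 0.934 -0.204 -0.294
outer loop
vertex 2.354 -4.023 2.632
vertex 2.121 -3.532 1.552
vertex 2.554 -2.845 2.448
endloop
endfacet
facet normal 0.644 0.564 0.517
outer loop
vertex 2.051 -3.219 3.482
vertex 2.554 -2.845 2.448
vertex 1.63 -2.23 2.928
endloop
endfacet
facet normal -0.092 -0.198 0.976
outer loop
vertex 1.307 -4.137 3.225
vertex 2.051 -3.219 3.482
vertex 0.859 -3.028 3.408
endloop
endfacet
facet normal -0.506 -0.854 0.120
outer loop
vertex 1.35 -4.33 2.032
vertex 1.307 -4.137 3.225
vertex 0.426 -3.715 2.512
endloop
endfacet
facet normal -0.026 -0.497 -0.867
outer loop
vertex 2.121 -3.532 1.552
vertex 1.35 -4.33 2.032
vertex 0.929 -3.341 1.478
endloop
endfacet
facet normal 0.685 0.379 -0.622
outer loop
vertex 2.554 -2.845 2.448
vertex 2.121 -3.532 1.552
vertex 1.673 -2.423 1.735
endloop
endfacet
facet normal 0.229 0.843 -0.487
outer loop
vertex 3.12 -1.245 -0.608
vertex 2.507 -0.835 -0.186
vertex 3.295 -0.865 0.132
endloop
endfacet
facet normal 0.747 -0.647 0.156
outer loop
vertex 3.12 -1.245 -0.608
vertex 3.295 -0.865 0.132
vertex 2.173 -2.065 0.526
endloop
endfacet
facet normal 0.229 0.843 -0.487
outer loop
vertex 3.295 -0.865 0.132
vertex 2.507 -0.835 -0.186
vertex 2.682 -0.455 0.554
endloop
endfacet
facet normal 0.481 -0.167 0.861
outer loop
vertex 3.295 -0.865 0.132
vertex 2.682 -0.455 0.554
vertex 2.173 -2.065 0.526
endloop
endfacet
facet normal 0.229 0.843 -0.487
outer loop
vertex 2.682 -0.455 0.554
vertex 2.507 -0.835 -0.186
vertex 1.894 -0.424 0.237
endloop
endfacet
facet normal -0.368 0.100 0.924
outer loop
vertex 2.682 -0.455 0.554
vertex 1.894 -0.424 0.237
vertex 2.173 -2.065 0.526
endloop
endfacet
facet normal 0.229 0.843 -0.487
outer loop
vertex 1.894 -0.424 0.237
vertex 2.507 -0.835 -0.186
vertex 1.719 -0.804 -0.503
endloop
endfacet
facet normal -0.953 -0.112 0.283
outer loop
vertex 1.894 -0.424 0.237
vertex 1.719 -0.804 -0.503
vertex 2.173 -2.065 0.526
endloop
endfacet
facet normal 0.229 0.842 -0.488
outer loop
vertex 1.719 -0.804 -0.503
vertex 2.507 -0.835 -0.186
vertex 2.332 -1.215 -0.925
endloop
endfacet
facet normal -0.687 -0.592 -0.422
outer loop
vertex 1.719 -0.804 -0.503
vertex 2.332 -1.215 -0.925
vertex 2.173 -2.065 0.526
endloop
endfacet
facet normal 0.228 0.843 -0.487
outer loop
vertex 2.332 -1.215 -0.925
vertex 2.507 -0.835 -0.186
vertex 3.12 -1.245 -0.608
endloop
endfacet
facet normal 0.163 -0.859 -0.485
outer loop
vertex 2.332 -1.215 -0.925
vertex 3.12 -1.245 -0.608
vertex 2.173 -2.065 0.526
endloop
endfacet

endsolid


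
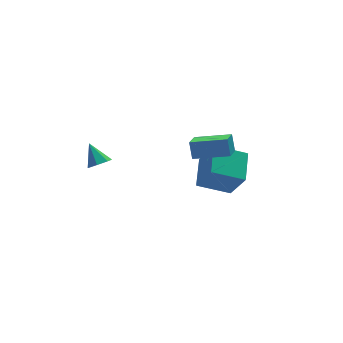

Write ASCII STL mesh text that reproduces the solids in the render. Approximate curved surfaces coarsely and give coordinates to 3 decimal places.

solid 
facet normal 0.170 -0.664 -0.728
outer loop
vertex -2.184 -0.024 -1.373
vertex -2.695 -0.409 -1.141
vertex -2.716 0.091 -1.602
endloop
endfacet
facet normal 0.294 0.932 -0.214
outer loop
vertex -2.184 -0.024 -1.373
vertex -2.716 0.091 -1.602
vertex -2.925 0.489 -0.159
endloop
endfacet
facet normal 0.171 -0.664 -0.728
outer loop
vertex -2.716 0.091 -1.602
vertex -2.695 -0.409 -1.141
vertex -3.232 -0.171 -1.484
endloop
endfacet
facet normal -0.485 0.822 -0.297
outer loop
vertex -2.716 0.091 -1.602
vertex -3.232 -0.171 -1.484
vertex -2.925 0.489 -0.159
endloop
endfacet
facet normal 0.170 -0.665 -0.728
outer loop
vertex -3.232 -0.171 -1.484
vertex -2.695 -0.409 -1.141
vertex -3.343 -0.611 -1.108
endloop
endfacet
facet normal -0.951 0.300 0.071
outer loop
vertex -3.232 -0.171 -1.484
vertex -3.343 -0.611 -1.108
vertex -2.925 0.489 -0.159
endloop
endfacet
facet normal 0.170 -0.665 -0.727
outer loop
vertex -3.343 -0.611 -1.108
vertex -2.695 -0.409 -1.141
vertex -2.966 -0.899 -0.756
endloop
endfacet
facet normal -0.754 -0.241 0.611
outer loop
vertex -3.343 -0.611 -1.108
vertex -2.966 -0.899 -0.756
vertex -2.925 0.489 -0.159
endloop
endfacet
facet normal 0.169 -0.665 -0.727
outer loop
vertex -2.966 -0.899 -0.756
vertex -2.695 -0.409 -1.141
vertex -2.385 -0.818 -0.695
endloop
endfacet
facet normal -0.042 -0.394 0.918
outer loop
vertex -2.966 -0.899 -0.756
vertex -2.385 -0.818 -0.695
vertex -2.925 0.489 -0.159
endloop
endfacet
facet normal 0.171 -0.664 -0.728
outer loop
vertex -2.385 -0.818 -0.695
vertex -2.695 -0.409 -1.141
vertex -2.037 -0.428 -0.969
endloop
endfacet
facet normal 0.648 -0.044 0.760
outer loop
vertex -2.385 -0.818 -0.695
vertex -2.037 -0.428 -0.969
vertex -2.925 0.489 -0.159
endloop
endfacet
facet normal 0.171 -0.665 -0.727
outer loop
vertex -2.037 -0.428 -0.969
vertex -2.695 -0.409 -1.141
vertex -2.184 -0.024 -1.373
endloop
endfacet
facet normal 0.798 0.546 0.256
outer loop
vertex -2.037 -0.428 -0.969
vertex -2.184 -0.024 -1.373
vertex -2.925 0.489 -0.159
endloop
endfacet
facet normal -0.498 -0.769 0.400
outer loop
vertex 2.792 -3.829 1.837
vertex 1.136 -2.973 1.421
vertex 2.781 -4.289 0.938
endloop
endfacet
facet normal 0.867 -0.448 0.219
outer loop
vertex 3.404 -3.327 0.439
vertex 2.792 -3.829 1.837
vertex 2.781 -4.289 0.938
endloop
endfacet
facet normal -0.499 -0.770 0.399
outer loop
vertex 2.781 -4.289 0.938
vertex 1.136 -2.973 1.421
vertex 1.125 -3.432 0.522
endloop
endfacet
facet normal -0.011 -0.455 -0.891
outer loop
vertex 1.125 -3.432 0.522
vertex 3.404 -3.327 0.439
vertex 2.781 -4.289 0.938
endloop
endfacet
facet normal 0.011 0.455 0.891
outer loop
vertex 2.792 -3.829 1.837
vertex 1.759 -2.011 0.922
vertex 1.136 -2.973 1.421
endloop
endfacet
facet normal 0.867 -0.448 0.218
outer loop
vertex 3.415 -2.868 1.338
vertex 2.792 -3.829 1.837
vertex 3.404 -3.327 0.439
endloop
endfacet
facet normal 0.012 0.455 0.891
outer loop
vertex 3.415 -2.868 1.338
vertex 1.759 -2.011 0.922
vertex 2.792 -3.829 1.837
endloop
endfacet
facet normal -0.867 0.448 -0.218
outer loop
vertex 1.136 -2.973 1.421
vertex 1.759 -2.011 0.922
vertex 1.125 -3.432 0.522
endloop
endfacet
facet normal -0.011 -0.455 -0.890
outer loop
vertex 1.748 -2.471 0.023
vertex 3.404 -3.327 0.439
vertex 1.125 -3.432 0.522
endloop
endfacet
facet normal -0.867 0.448 -0.219
outer loop
vertex 1.125 -3.432 0.522
vertex 1.759 -2.011 0.922
vertex 1.748 -2.471 0.023
endloop
endfacet
facet normal 0.498 0.770 -0.399
outer loop
vertex 1.748 -2.471 0.023
vertex 3.415 -2.868 1.338
vertex 3.404 -3.327 0.439
endloop
endfacet
facet normal 0.499 0.769 -0.400
outer loop
vertex 1.759 -2.011 0.922
vertex 3.415 -2.868 1.338
vertex 1.748 -2.471 0.023
endloop
endfacet
facet normal -0.889 0.265 0.374
outer loop
vertex 2.587 -2.214 -1.867
vertex 3.336 -0.648 -1.198
vertex 2.155 -1.288 -3.552
endloop
endfacet
facet normal -0.402 -0.842 -0.360
outer loop
vertex 3.844 -1.792 -4.262
vertex 2.587 -2.214 -1.867
vertex 2.155 -1.288 -3.552
endloop
endfacet
facet normal -0.889 0.265 0.374
outer loop
vertex 2.155 -1.288 -3.552
vertex 3.336 -0.648 -1.198
vertex 2.904 0.278 -2.883
endloop
endfacet
facet normal -0.219 0.470 -0.855
outer loop
vertex 2.904 0.278 -2.883
vertex 3.844 -1.792 -4.262
vertex 2.155 -1.288 -3.552
endloop
endfacet
facet normal 0.219 -0.470 0.855
outer loop
vertex 2.587 -2.214 -1.867
vertex 5.025 -1.152 -1.908
vertex 3.336 -0.648 -1.198
endloop
endfacet
facet normal -0.402 -0.842 -0.360
outer loop
vertex 4.276 -2.718 -2.577
vertex 2.587 -2.214 -1.867
vertex 3.844 -1.792 -4.262
endloop
endfacet
facet normal 0.219 -0.470 0.855
outer loop
vertex 4.276 -2.718 -2.577
vertex 5.025 -1.152 -1.908
vertex 2.587 -2.214 -1.867
endloop
endfacet
facet normal 0.402 0.842 0.360
outer loop
vertex 3.336 -0.648 -1.198
vertex 5.025 -1.152 -1.908
vertex 2.904 0.278 -2.883
endloop
endfacet
facet normal -0.219 0.470 -0.855
outer loop
vertex 4.593 -0.226 -3.593
vertex 3.844 -1.792 -4.262
vertex 2.904 0.278 -2.883
endloop
endfacet
facet normal 0.402 0.842 0.360
outer loop
vertex 2.904 0.278 -2.883
vertex 5.025 -1.152 -1.908
vertex 4.593 -0.226 -3.593
endloop
endfacet
facet normal 0.889 -0.265 -0.374
outer loop
vertex 4.593 -0.226 -3.593
vertex 4.276 -2.718 -2.577
vertex 3.844 -1.792 -4.262
endloop
endfacet
facet normal 0.889 -0.265 -0.374
outer loop
vertex 5.025 -1.152 -1.908
vertex 4.276 -2.718 -2.577
vertex 4.593 -0.226 -3.593
endloop
endfacet

endsolid


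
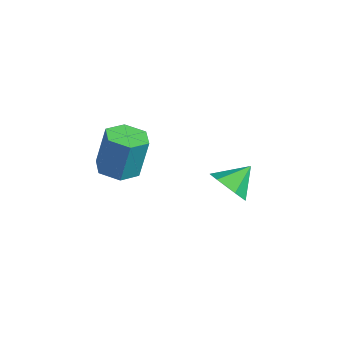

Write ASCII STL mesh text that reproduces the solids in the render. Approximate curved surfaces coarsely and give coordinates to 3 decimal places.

solid 
facet normal 0.013 -0.801 -0.598
outer loop
vertex 2.543 3.524 -2.714
vertex 1.68 3.147 -2.228
vertex 1.578 3.777 -3.074
endloop
endfacet
facet normal 0.349 0.883 -0.315
outer loop
vertex 2.543 3.524 -2.714
vertex 1.578 3.777 -3.074
vertex 1.66 4.373 -1.312
endloop
endfacet
facet normal 0.012 -0.801 -0.598
outer loop
vertex 1.578 3.777 -3.074
vertex 1.68 3.147 -2.228
vertex 0.715 3.4 -2.587
endloop
endfacet
facet normal -0.504 0.825 -0.255
outer loop
vertex 1.578 3.777 -3.074
vertex 0.715 3.4 -2.587
vertex 1.66 4.373 -1.312
endloop
endfacet
facet normal 0.012 -0.801 -0.598
outer loop
vertex 0.715 3.4 -2.587
vertex 1.68 3.147 -2.228
vertex 0.817 2.77 -1.741
endloop
endfacet
facet normal -0.860 0.354 0.367
outer loop
vertex 0.715 3.4 -2.587
vertex 0.817 2.77 -1.741
vertex 1.66 4.373 -1.312
endloop
endfacet
facet normal 0.013 -0.802 -0.598
outer loop
vertex 0.817 2.77 -1.741
vertex 1.68 3.147 -2.228
vertex 1.781 2.517 -1.381
endloop
endfacet
facet normal -0.363 -0.058 0.930
outer loop
vertex 0.817 2.77 -1.741
vertex 1.781 2.517 -1.381
vertex 1.66 4.373 -1.312
endloop
endfacet
facet normal 0.013 -0.802 -0.598
outer loop
vertex 1.781 2.517 -1.381
vertex 1.68 3.147 -2.228
vertex 2.644 2.894 -1.868
endloop
endfacet
facet normal 0.492 -0.000 0.871
outer loop
vertex 1.781 2.517 -1.381
vertex 2.644 2.894 -1.868
vertex 1.66 4.373 -1.312
endloop
endfacet
facet normal 0.013 -0.801 -0.598
outer loop
vertex 2.644 2.894 -1.868
vertex 1.68 3.147 -2.228
vertex 2.543 3.524 -2.714
endloop
endfacet
facet normal 0.847 0.470 0.249
outer loop
vertex 2.644 2.894 -1.868
vertex 2.543 3.524 -2.714
vertex 1.66 4.373 -1.312
endloop
endfacet
facet normal -0.093 -0.189 -0.978
outer loop
vertex 1.658 -2.242 0.458
vertex 0.733 -1.837 0.468
vertex 1.536 -1.255 0.279
endloop
endfacet
facet normal 0.988 0.101 -0.114
outer loop
vertex 1.658 -2.242 0.458
vertex 1.536 -1.255 0.279
vertex 1.853 -1.847 2.501
endloop
endfacet
facet normal 0.988 0.102 -0.114
outer loop
vertex 1.853 -1.847 2.501
vertex 1.536 -1.255 0.279
vertex 1.731 -0.861 2.322
endloop
endfacet
facet normal 0.094 0.189 0.977
outer loop
vertex 1.853 -1.847 2.501
vertex 1.731 -0.861 2.322
vertex 0.927 -1.443 2.512
endloop
endfacet
facet normal -0.093 -0.189 -0.978
outer loop
vertex 1.536 -1.255 0.279
vertex 0.733 -1.837 0.468
vertex 0.611 -0.851 0.289
endloop
endfacet
facet normal 0.389 0.897 -0.210
outer loop
vertex 1.536 -1.255 0.279
vertex 0.611 -0.851 0.289
vertex 1.731 -0.861 2.322
endloop
endfacet
facet normal 0.390 0.897 -0.210
outer loop
vertex 1.731 -0.861 2.322
vertex 0.611 -0.851 0.289
vertex 0.805 -0.456 2.333
endloop
endfacet
facet normal 0.094 0.189 0.977
outer loop
vertex 1.731 -0.861 2.322
vertex 0.805 -0.456 2.333
vertex 0.927 -1.443 2.512
endloop
endfacet
facet normal -0.094 -0.189 -0.977
outer loop
vertex 0.611 -0.851 0.289
vertex 0.733 -1.837 0.468
vertex -0.193 -1.433 0.479
endloop
endfacet
facet normal -0.599 0.795 -0.097
outer loop
vertex 0.611 -0.851 0.289
vertex -0.193 -1.433 0.479
vertex 0.805 -0.456 2.333
endloop
endfacet
facet normal -0.599 0.795 -0.097
outer loop
vertex 0.805 -0.456 2.333
vertex -0.193 -1.433 0.479
vertex 0.002 -1.038 2.522
endloop
endfacet
facet normal 0.093 0.189 0.978
outer loop
vertex 0.805 -0.456 2.333
vertex 0.002 -1.038 2.522
vertex 0.927 -1.443 2.512
endloop
endfacet
facet normal -0.094 -0.189 -0.977
outer loop
vertex -0.193 -1.433 0.479
vertex 0.733 -1.837 0.468
vertex -0.071 -2.419 0.658
endloop
endfacet
facet normal -0.988 -0.102 0.114
outer loop
vertex -0.193 -1.433 0.479
vertex -0.071 -2.419 0.658
vertex 0.002 -1.038 2.522
endloop
endfacet
facet normal -0.988 -0.102 0.114
outer loop
vertex 0.002 -1.038 2.522
vertex -0.071 -2.419 0.658
vertex 0.124 -2.025 2.701
endloop
endfacet
facet normal 0.093 0.189 0.978
outer loop
vertex 0.002 -1.038 2.522
vertex 0.124 -2.025 2.701
vertex 0.927 -1.443 2.512
endloop
endfacet
facet normal -0.094 -0.189 -0.977
outer loop
vertex -0.071 -2.419 0.658
vertex 0.733 -1.837 0.468
vertex 0.855 -2.824 0.647
endloop
endfacet
facet normal -0.390 -0.897 0.210
outer loop
vertex -0.071 -2.419 0.658
vertex 0.855 -2.824 0.647
vertex 0.124 -2.025 2.701
endloop
endfacet
facet normal -0.389 -0.897 0.210
outer loop
vertex 0.124 -2.025 2.701
vertex 0.855 -2.824 0.647
vertex 1.049 -2.429 2.691
endloop
endfacet
facet normal 0.093 0.189 0.978
outer loop
vertex 0.124 -2.025 2.701
vertex 1.049 -2.429 2.691
vertex 0.927 -1.443 2.512
endloop
endfacet
facet normal -0.093 -0.189 -0.978
outer loop
vertex 0.855 -2.824 0.647
vertex 0.733 -1.837 0.468
vertex 1.658 -2.242 0.458
endloop
endfacet
facet normal 0.599 -0.795 0.097
outer loop
vertex 0.855 -2.824 0.647
vertex 1.658 -2.242 0.458
vertex 1.049 -2.429 2.691
endloop
endfacet
facet normal 0.599 -0.795 0.097
outer loop
vertex 1.049 -2.429 2.691
vertex 1.658 -2.242 0.458
vertex 1.853 -1.847 2.501
endloop
endfacet
facet normal 0.094 0.189 0.977
outer loop
vertex 1.049 -2.429 2.691
vertex 1.853 -1.847 2.501
vertex 0.927 -1.443 2.512
endloop
endfacet

endsolid


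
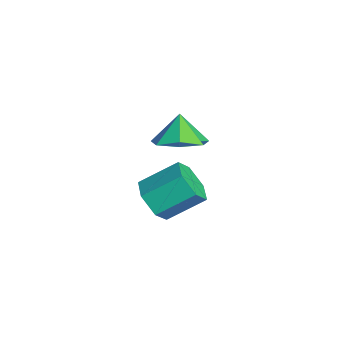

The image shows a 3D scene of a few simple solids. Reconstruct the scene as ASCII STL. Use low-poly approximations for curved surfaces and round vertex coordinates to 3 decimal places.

solid 
facet normal 0.464 -0.127 -0.877
outer loop
vertex 4.668 1.309 0.04
vertex 3.852 1.548 -0.426
vertex 4.571 2.127 -0.13
endloop
endfacet
facet normal 0.412 0.232 0.881
outer loop
vertex 4.668 1.309 0.04
vertex 4.571 2.127 -0.13
vertex 3.328 1.692 0.566
endloop
endfacet
facet normal 0.463 -0.127 -0.877
outer loop
vertex 4.571 2.127 -0.13
vertex 3.852 1.548 -0.426
vertex 3.932 2.51 -0.523
endloop
endfacet
facet normal 0.079 0.775 0.626
outer loop
vertex 4.571 2.127 -0.13
vertex 3.932 2.51 -0.523
vertex 3.328 1.692 0.566
endloop
endfacet
facet normal 0.463 -0.127 -0.877
outer loop
vertex 3.932 2.51 -0.523
vertex 3.852 1.548 -0.426
vertex 3.233 2.168 -0.842
endloop
endfacet
facet normal -0.527 0.794 0.304
outer loop
vertex 3.932 2.51 -0.523
vertex 3.233 2.168 -0.842
vertex 3.328 1.692 0.566
endloop
endfacet
facet normal 0.462 -0.127 -0.878
outer loop
vertex 3.233 2.168 -0.842
vertex 3.852 1.548 -0.426
vertex 2.999 1.359 -0.848
endloop
endfacet
facet normal -0.949 0.273 0.156
outer loop
vertex 3.233 2.168 -0.842
vertex 2.999 1.359 -0.848
vertex 3.328 1.692 0.566
endloop
endfacet
facet normal 0.462 -0.127 -0.878
outer loop
vertex 2.999 1.359 -0.848
vertex 3.852 1.548 -0.426
vertex 3.408 0.693 -0.536
endloop
endfacet
facet normal -0.870 -0.396 0.295
outer loop
vertex 2.999 1.359 -0.848
vertex 3.408 0.693 -0.536
vertex 3.328 1.692 0.566
endloop
endfacet
facet normal 0.464 -0.128 -0.877
outer loop
vertex 3.408 0.693 -0.536
vertex 3.852 1.548 -0.426
vertex 4.15 0.67 -0.14
endloop
endfacet
facet normal -0.350 -0.706 0.615
outer loop
vertex 3.408 0.693 -0.536
vertex 4.15 0.67 -0.14
vertex 3.328 1.692 0.566
endloop
endfacet
facet normal 0.463 -0.128 -0.877
outer loop
vertex 4.15 0.67 -0.14
vertex 3.852 1.548 -0.426
vertex 4.668 1.309 0.04
endloop
endfacet
facet normal 0.222 -0.427 0.877
outer loop
vertex 4.15 0.67 -0.14
vertex 4.668 1.309 0.04
vertex 3.328 1.692 0.566
endloop
endfacet
facet normal -0.101 -0.832 -0.546
outer loop
vertex 3.614 0.767 -4.268
vertex 2.726 0.908 -4.318
vertex 3.273 1.253 -4.945
endloop
endfacet
facet normal 0.920 0.130 -0.370
outer loop
vertex 3.614 0.767 -4.268
vertex 3.273 1.253 -4.945
vertex 3.781 2.13 -3.373
endloop
endfacet
facet normal 0.920 0.131 -0.370
outer loop
vertex 3.781 2.13 -3.373
vertex 3.273 1.253 -4.945
vertex 3.44 2.616 -4.049
endloop
endfacet
facet normal 0.103 0.832 0.546
outer loop
vertex 3.781 2.13 -3.373
vertex 3.44 2.616 -4.049
vertex 2.894 2.272 -3.422
endloop
endfacet
facet normal -0.102 -0.831 -0.546
outer loop
vertex 3.273 1.253 -4.945
vertex 2.726 0.908 -4.318
vertex 2.385 1.394 -4.994
endloop
endfacet
facet normal 0.131 0.533 -0.836
outer loop
vertex 3.273 1.253 -4.945
vertex 2.385 1.394 -4.994
vertex 3.44 2.616 -4.049
endloop
endfacet
facet normal 0.131 0.533 -0.836
outer loop
vertex 3.44 2.616 -4.049
vertex 2.385 1.394 -4.994
vertex 2.552 2.758 -4.098
endloop
endfacet
facet normal 0.103 0.832 0.546
outer loop
vertex 3.44 2.616 -4.049
vertex 2.552 2.758 -4.098
vertex 2.894 2.272 -3.422
endloop
endfacet
facet normal -0.103 -0.832 -0.546
outer loop
vertex 2.385 1.394 -4.994
vertex 2.726 0.908 -4.318
vertex 1.839 1.05 -4.367
endloop
endfacet
facet normal -0.788 0.402 -0.466
outer loop
vertex 2.385 1.394 -4.994
vertex 1.839 1.05 -4.367
vertex 2.552 2.758 -4.098
endloop
endfacet
facet normal -0.788 0.402 -0.466
outer loop
vertex 2.552 2.758 -4.098
vertex 1.839 1.05 -4.367
vertex 2.006 2.413 -3.472
endloop
endfacet
facet normal 0.101 0.831 0.546
outer loop
vertex 2.552 2.758 -4.098
vertex 2.006 2.413 -3.472
vertex 2.894 2.272 -3.422
endloop
endfacet
facet normal -0.103 -0.832 -0.546
outer loop
vertex 1.839 1.05 -4.367
vertex 2.726 0.908 -4.318
vertex 2.18 0.564 -3.691
endloop
endfacet
facet normal -0.920 -0.130 0.370
outer loop
vertex 1.839 1.05 -4.367
vertex 2.18 0.564 -3.691
vertex 2.006 2.413 -3.472
endloop
endfacet
facet normal -0.920 -0.130 0.370
outer loop
vertex 2.006 2.413 -3.472
vertex 2.18 0.564 -3.691
vertex 2.347 1.927 -2.795
endloop
endfacet
facet normal 0.101 0.832 0.546
outer loop
vertex 2.006 2.413 -3.472
vertex 2.347 1.927 -2.795
vertex 2.894 2.272 -3.422
endloop
endfacet
facet normal -0.103 -0.832 -0.546
outer loop
vertex 2.18 0.564 -3.691
vertex 2.726 0.908 -4.318
vertex 3.068 0.422 -3.642
endloop
endfacet
facet normal -0.131 -0.533 0.836
outer loop
vertex 2.18 0.564 -3.691
vertex 3.068 0.422 -3.642
vertex 2.347 1.927 -2.795
endloop
endfacet
facet normal -0.131 -0.533 0.836
outer loop
vertex 2.347 1.927 -2.795
vertex 3.068 0.422 -3.642
vertex 3.235 1.786 -2.746
endloop
endfacet
facet normal 0.102 0.831 0.546
outer loop
vertex 2.347 1.927 -2.795
vertex 3.235 1.786 -2.746
vertex 2.894 2.272 -3.422
endloop
endfacet
facet normal -0.101 -0.831 -0.546
outer loop
vertex 3.068 0.422 -3.642
vertex 2.726 0.908 -4.318
vertex 3.614 0.767 -4.268
endloop
endfacet
facet normal 0.788 -0.402 0.466
outer loop
vertex 3.068 0.422 -3.642
vertex 3.614 0.767 -4.268
vertex 3.235 1.786 -2.746
endloop
endfacet
facet normal 0.788 -0.402 0.466
outer loop
vertex 3.235 1.786 -2.746
vertex 3.614 0.767 -4.268
vertex 3.781 2.13 -3.373
endloop
endfacet
facet normal 0.103 0.832 0.546
outer loop
vertex 3.235 1.786 -2.746
vertex 3.781 2.13 -3.373
vertex 2.894 2.272 -3.422
endloop
endfacet

endsolid


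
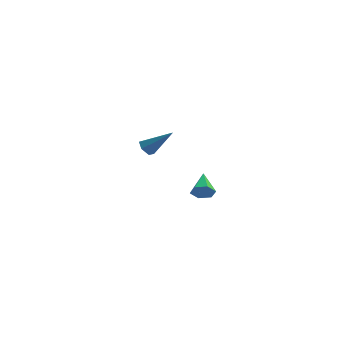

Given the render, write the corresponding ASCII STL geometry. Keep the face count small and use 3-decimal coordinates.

solid 
facet normal 0.039 -0.935 -0.352
outer loop
vertex 0.932 -4.401 -0.093
vertex 0.499 -4.606 0.404
vertex 0.251 -4.388 -0.202
endloop
endfacet
facet normal 0.129 0.673 -0.728
outer loop
vertex 0.932 -4.401 -0.093
vertex 0.251 -4.388 -0.202
vertex 0.441 -3.194 0.936
endloop
endfacet
facet normal 0.039 -0.935 -0.352
outer loop
vertex 0.251 -4.388 -0.202
vertex 0.499 -4.606 0.404
vertex -0.182 -4.593 0.295
endloop
endfacet
facet normal -0.737 0.524 -0.426
outer loop
vertex 0.251 -4.388 -0.202
vertex -0.182 -4.593 0.295
vertex 0.441 -3.194 0.936
endloop
endfacet
facet normal 0.039 -0.935 -0.352
outer loop
vertex -0.182 -4.593 0.295
vertex 0.499 -4.606 0.404
vertex 0.067 -4.811 0.901
endloop
endfacet
facet normal -0.881 0.194 0.432
outer loop
vertex -0.182 -4.593 0.295
vertex 0.067 -4.811 0.901
vertex 0.441 -3.194 0.936
endloop
endfacet
facet normal 0.039 -0.935 -0.352
outer loop
vertex 0.067 -4.811 0.901
vertex 0.499 -4.606 0.404
vertex 0.748 -4.824 1.01
endloop
endfacet
facet normal -0.158 0.015 0.987
outer loop
vertex 0.067 -4.811 0.901
vertex 0.748 -4.824 1.01
vertex 0.441 -3.194 0.936
endloop
endfacet
facet normal 0.038 -0.935 -0.352
outer loop
vertex 0.748 -4.824 1.01
vertex 0.499 -4.606 0.404
vertex 1.181 -4.619 0.513
endloop
endfacet
facet normal 0.709 0.165 0.686
outer loop
vertex 0.748 -4.824 1.01
vertex 1.181 -4.619 0.513
vertex 0.441 -3.194 0.936
endloop
endfacet
facet normal 0.038 -0.935 -0.352
outer loop
vertex 1.181 -4.619 0.513
vertex 0.499 -4.606 0.404
vertex 0.932 -4.401 -0.093
endloop
endfacet
facet normal 0.852 0.494 -0.173
outer loop
vertex 1.181 -4.619 0.513
vertex 0.932 -4.401 -0.093
vertex 0.441 -3.194 0.936
endloop
endfacet
facet normal -0.737 0.035 -0.675
outer loop
vertex -2.747 3.736 -2.083
vertex -3.171 3.766 -1.619
vertex -2.927 4.296 -1.858
endloop
endfacet
facet normal 0.783 0.432 -0.448
outer loop
vertex -2.747 3.736 -2.083
vertex -2.927 4.296 -1.858
vertex -1.669 3.694 -0.241
endloop
endfacet
facet normal -0.737 0.035 -0.675
outer loop
vertex -2.927 4.296 -1.858
vertex -3.171 3.766 -1.619
vertex -3.352 4.326 -1.393
endloop
endfacet
facet normal 0.247 0.955 0.164
outer loop
vertex -2.927 4.296 -1.858
vertex -3.352 4.326 -1.393
vertex -1.669 3.694 -0.241
endloop
endfacet
facet normal -0.736 0.035 -0.676
outer loop
vertex -3.352 4.326 -1.393
vertex -3.171 3.766 -1.619
vertex -3.596 3.796 -1.155
endloop
endfacet
facet normal -0.346 0.512 0.786
outer loop
vertex -3.352 4.326 -1.393
vertex -3.596 3.796 -1.155
vertex -1.669 3.694 -0.241
endloop
endfacet
facet normal -0.736 0.035 -0.676
outer loop
vertex -3.596 3.796 -1.155
vertex -3.171 3.766 -1.619
vertex -3.415 3.237 -1.381
endloop
endfacet
facet normal -0.402 -0.452 0.796
outer loop
vertex -3.596 3.796 -1.155
vertex -3.415 3.237 -1.381
vertex -1.669 3.694 -0.241
endloop
endfacet
facet normal -0.737 0.036 -0.675
outer loop
vertex -3.415 3.237 -1.381
vertex -3.171 3.766 -1.619
vertex -2.991 3.206 -1.845
endloop
endfacet
facet normal 0.133 -0.973 0.187
outer loop
vertex -3.415 3.237 -1.381
vertex -2.991 3.206 -1.845
vertex -1.669 3.694 -0.241
endloop
endfacet
facet normal -0.737 0.036 -0.675
outer loop
vertex -2.991 3.206 -1.845
vertex -3.171 3.766 -1.619
vertex -2.747 3.736 -2.083
endloop
endfacet
facet normal 0.726 -0.531 -0.437
outer loop
vertex -2.991 3.206 -1.845
vertex -2.747 3.736 -2.083
vertex -1.669 3.694 -0.241
endloop
endfacet

endsolid


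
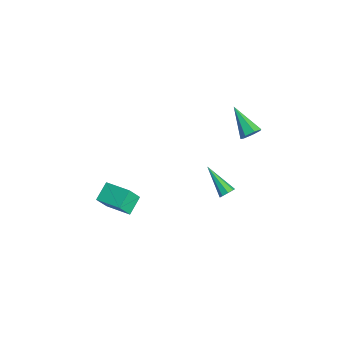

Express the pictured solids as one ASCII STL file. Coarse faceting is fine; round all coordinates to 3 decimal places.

solid 
facet normal -0.604 0.626 0.493
outer loop
vertex 1.55 -4.206 -1.494
vertex 2.897 -3.149 -1.185
vertex 1.291 -3.531 -2.67
endloop
endfacet
facet normal -0.774 -0.607 -0.178
outer loop
vertex 2.083 -4.351 -3.315
vertex 1.55 -4.206 -1.494
vertex 1.291 -3.531 -2.67
endloop
endfacet
facet normal -0.605 0.626 0.493
outer loop
vertex 1.291 -3.531 -2.67
vertex 2.897 -3.149 -1.185
vertex 2.638 -2.474 -2.36
endloop
endfacet
facet normal -0.188 0.489 -0.852
outer loop
vertex 2.638 -2.474 -2.36
vertex 2.083 -4.351 -3.315
vertex 1.291 -3.531 -2.67
endloop
endfacet
facet normal 0.188 -0.489 0.852
outer loop
vertex 1.55 -4.206 -1.494
vertex 3.689 -3.969 -1.83
vertex 2.897 -3.149 -1.185
endloop
endfacet
facet normal -0.774 -0.607 -0.178
outer loop
vertex 2.342 -5.026 -2.14
vertex 1.55 -4.206 -1.494
vertex 2.083 -4.351 -3.315
endloop
endfacet
facet normal 0.188 -0.489 0.852
outer loop
vertex 2.342 -5.026 -2.14
vertex 3.689 -3.969 -1.83
vertex 1.55 -4.206 -1.494
endloop
endfacet
facet normal 0.774 0.607 0.178
outer loop
vertex 2.897 -3.149 -1.185
vertex 3.689 -3.969 -1.83
vertex 2.638 -2.474 -2.36
endloop
endfacet
facet normal -0.188 0.489 -0.852
outer loop
vertex 3.43 -3.294 -3.006
vertex 2.083 -4.351 -3.315
vertex 2.638 -2.474 -2.36
endloop
endfacet
facet normal 0.774 0.607 0.178
outer loop
vertex 2.638 -2.474 -2.36
vertex 3.689 -3.969 -1.83
vertex 3.43 -3.294 -3.006
endloop
endfacet
facet normal 0.604 -0.626 -0.493
outer loop
vertex 3.43 -3.294 -3.006
vertex 2.342 -5.026 -2.14
vertex 2.083 -4.351 -3.315
endloop
endfacet
facet normal 0.605 -0.626 -0.492
outer loop
vertex 3.689 -3.969 -1.83
vertex 2.342 -5.026 -2.14
vertex 3.43 -3.294 -3.006
endloop
endfacet
facet normal 0.818 0.249 -0.519
outer loop
vertex 3.345 4.212 2.927
vertex 2.986 4.144 2.329
vertex 3.066 4.714 2.728
endloop
endfacet
facet normal 0.100 0.414 0.905
outer loop
vertex 3.345 4.212 2.927
vertex 3.066 4.714 2.728
vertex 1.254 3.616 3.431
endloop
endfacet
facet normal 0.817 0.249 -0.519
outer loop
vertex 3.066 4.714 2.728
vertex 2.986 4.144 2.329
vertex 2.727 4.786 2.229
endloop
endfacet
facet normal -0.370 0.850 0.374
outer loop
vertex 3.066 4.714 2.728
vertex 2.727 4.786 2.229
vertex 1.254 3.616 3.431
endloop
endfacet
facet normal 0.817 0.249 -0.520
outer loop
vertex 2.727 4.786 2.229
vertex 2.986 4.144 2.329
vertex 2.583 4.375 1.806
endloop
endfacet
facet normal -0.737 0.593 -0.325
outer loop
vertex 2.727 4.786 2.229
vertex 2.583 4.375 1.806
vertex 1.254 3.616 3.431
endloop
endfacet
facet normal 0.817 0.249 -0.520
outer loop
vertex 2.583 4.375 1.806
vertex 2.986 4.144 2.329
vertex 2.743 3.79 1.777
endloop
endfacet
facet normal -0.724 -0.165 -0.669
outer loop
vertex 2.583 4.375 1.806
vertex 2.743 3.79 1.777
vertex 1.254 3.616 3.431
endloop
endfacet
facet normal 0.817 0.249 -0.519
outer loop
vertex 2.743 3.79 1.777
vertex 2.986 4.144 2.329
vertex 3.086 3.471 2.164
endloop
endfacet
facet normal -0.343 -0.851 -0.398
outer loop
vertex 2.743 3.79 1.777
vertex 3.086 3.471 2.164
vertex 1.254 3.616 3.431
endloop
endfacet
facet normal 0.818 0.249 -0.519
outer loop
vertex 3.086 3.471 2.164
vertex 2.986 4.144 2.329
vertex 3.354 3.659 2.676
endloop
endfacet
facet normal 0.122 -0.951 0.285
outer loop
vertex 3.086 3.471 2.164
vertex 3.354 3.659 2.676
vertex 1.254 3.616 3.431
endloop
endfacet
facet normal 0.818 0.249 -0.519
outer loop
vertex 3.354 3.659 2.676
vertex 2.986 4.144 2.329
vertex 3.345 4.212 2.927
endloop
endfacet
facet normal 0.319 -0.387 0.865
outer loop
vertex 3.354 3.659 2.676
vertex 3.345 4.212 2.927
vertex 1.254 3.616 3.431
endloop
endfacet
facet normal 0.775 0.340 -0.533
outer loop
vertex 2.521 2.977 -3.776
vertex 2.198 3.043 -4.203
vertex 2.349 3.352 -3.787
endloop
endfacet
facet normal 0.291 0.161 0.943
outer loop
vertex 2.521 2.977 -3.776
vertex 2.349 3.352 -3.787
vertex 0.502 2.297 -3.037
endloop
endfacet
facet normal 0.774 0.340 -0.534
outer loop
vertex 2.349 3.352 -3.787
vertex 2.198 3.043 -4.203
vertex 2.088 3.546 -4.042
endloop
endfacet
facet normal -0.133 0.718 0.683
outer loop
vertex 2.349 3.352 -3.787
vertex 2.088 3.546 -4.042
vertex 0.502 2.297 -3.037
endloop
endfacet
facet normal 0.776 0.340 -0.532
outer loop
vertex 2.088 3.546 -4.042
vertex 2.198 3.043 -4.203
vertex 1.892 3.446 -4.392
endloop
endfacet
facet normal -0.579 0.810 0.093
outer loop
vertex 2.088 3.546 -4.042
vertex 1.892 3.446 -4.392
vertex 0.502 2.297 -3.037
endloop
endfacet
facet normal 0.775 0.339 -0.533
outer loop
vertex 1.892 3.446 -4.392
vertex 2.198 3.043 -4.203
vertex 1.875 3.109 -4.631
endloop
endfacet
facet normal -0.787 0.383 -0.483
outer loop
vertex 1.892 3.446 -4.392
vertex 1.875 3.109 -4.631
vertex 0.502 2.297 -3.037
endloop
endfacet
facet normal 0.775 0.342 -0.532
outer loop
vertex 1.875 3.109 -4.631
vertex 2.198 3.043 -4.203
vertex 2.048 2.734 -4.62
endloop
endfacet
facet normal -0.635 -0.314 -0.706
outer loop
vertex 1.875 3.109 -4.631
vertex 2.048 2.734 -4.62
vertex 0.502 2.297 -3.037
endloop
endfacet
facet normal 0.776 0.341 -0.531
outer loop
vertex 2.048 2.734 -4.62
vertex 2.198 3.043 -4.203
vertex 2.309 2.539 -4.364
endloop
endfacet
facet normal -0.212 -0.869 -0.447
outer loop
vertex 2.048 2.734 -4.62
vertex 2.309 2.539 -4.364
vertex 0.502 2.297 -3.037
endloop
endfacet
facet normal 0.774 0.341 -0.533
outer loop
vertex 2.309 2.539 -4.364
vertex 2.198 3.043 -4.203
vertex 2.505 2.64 -4.015
endloop
endfacet
facet normal 0.236 -0.961 0.146
outer loop
vertex 2.309 2.539 -4.364
vertex 2.505 2.64 -4.015
vertex 0.502 2.297 -3.037
endloop
endfacet
facet normal 0.774 0.341 -0.533
outer loop
vertex 2.505 2.64 -4.015
vertex 2.198 3.043 -4.203
vertex 2.521 2.977 -3.776
endloop
endfacet
facet normal 0.443 -0.532 0.721
outer loop
vertex 2.505 2.64 -4.015
vertex 2.521 2.977 -3.776
vertex 0.502 2.297 -3.037
endloop
endfacet

endsolid
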